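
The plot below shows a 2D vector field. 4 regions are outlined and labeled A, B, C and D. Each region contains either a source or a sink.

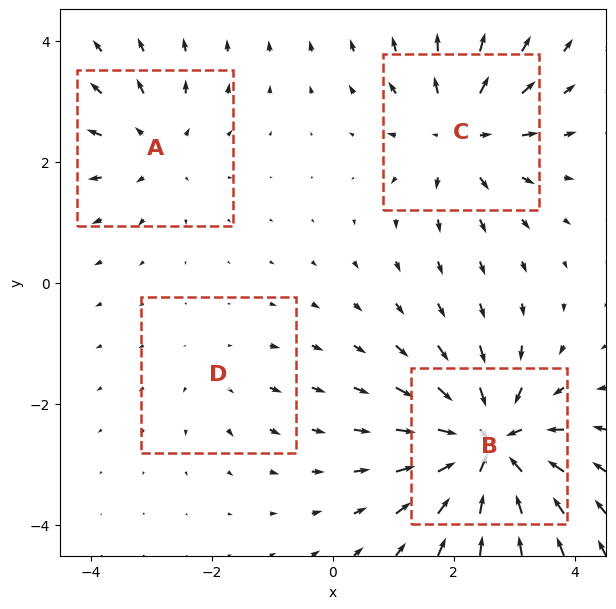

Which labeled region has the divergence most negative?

B

Divergence at each region's feature centre — A: about +4, B: about -8, C: about +5, D: about +2. Region B is most negative.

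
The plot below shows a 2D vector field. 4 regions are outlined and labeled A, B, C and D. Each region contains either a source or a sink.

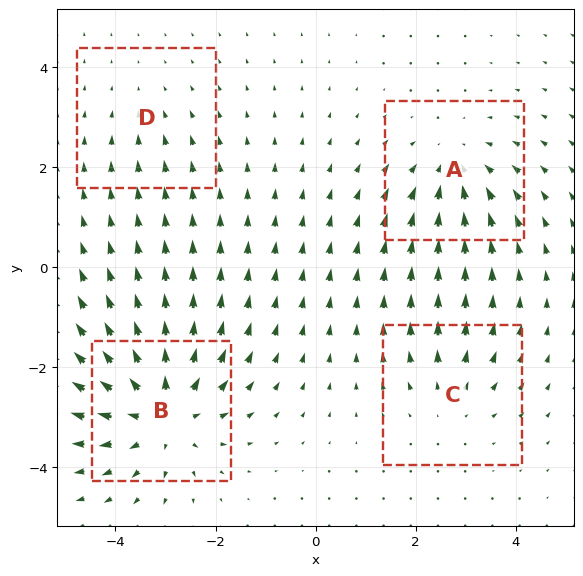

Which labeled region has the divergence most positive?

B

Divergence at each region's feature centre — A: about -4, B: about +6, C: about +3, D: about -2. Region B is most positive.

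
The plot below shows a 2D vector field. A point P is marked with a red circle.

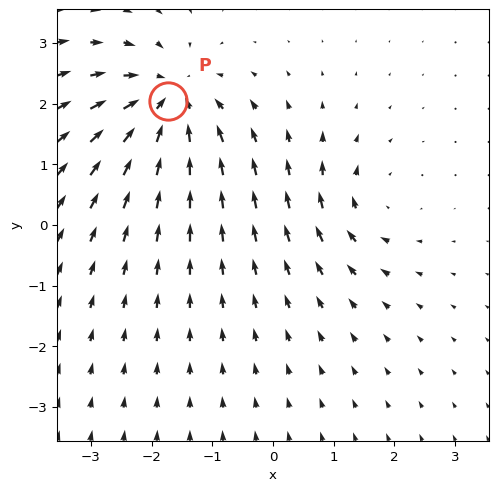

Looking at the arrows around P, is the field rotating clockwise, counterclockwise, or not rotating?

not rotating

Near P at (-1.7, 2.0) the arrows show no circulation. The curl there is ≈0.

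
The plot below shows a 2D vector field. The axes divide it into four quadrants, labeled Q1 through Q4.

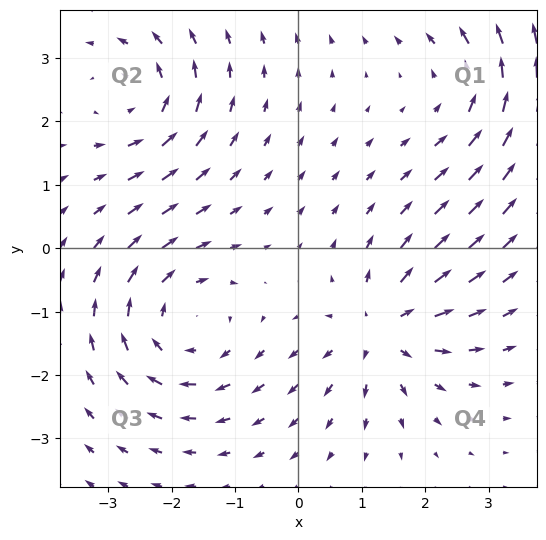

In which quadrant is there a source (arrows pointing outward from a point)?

The source sits at approximately (1.3, -1.3), which lies in quadrant Q4. The divergence there is about +4, positive as expected for a source.

Q4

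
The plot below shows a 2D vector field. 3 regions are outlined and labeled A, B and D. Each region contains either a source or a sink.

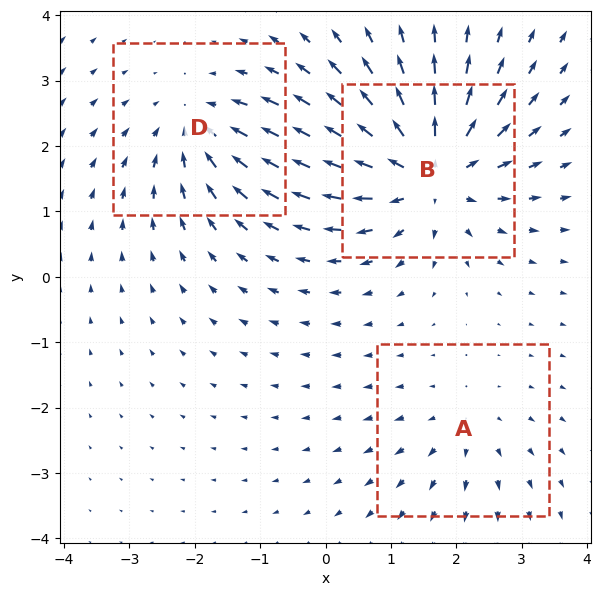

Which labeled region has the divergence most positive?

Divergence at each region's feature centre — A: about +2, B: about +5, D: about -3. Region B is most positive.

B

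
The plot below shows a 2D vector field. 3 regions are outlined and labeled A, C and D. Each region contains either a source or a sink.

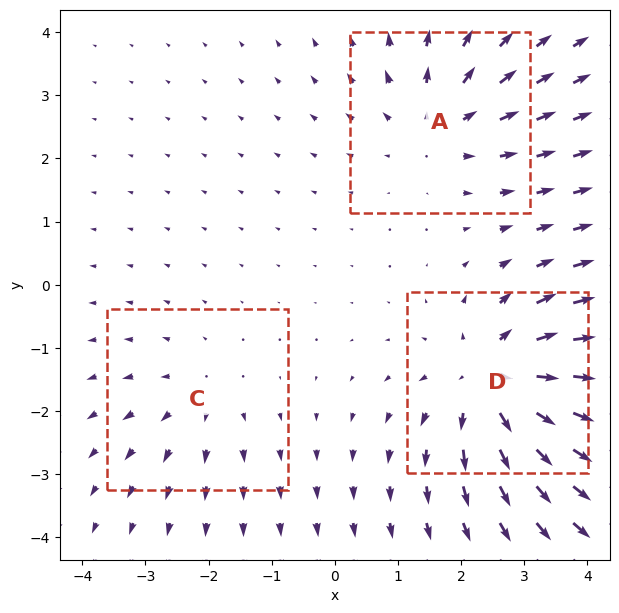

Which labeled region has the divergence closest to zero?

Divergence at each region's feature centre — A: about +3, C: about +2, D: about +4. Region C is closest to zero.

C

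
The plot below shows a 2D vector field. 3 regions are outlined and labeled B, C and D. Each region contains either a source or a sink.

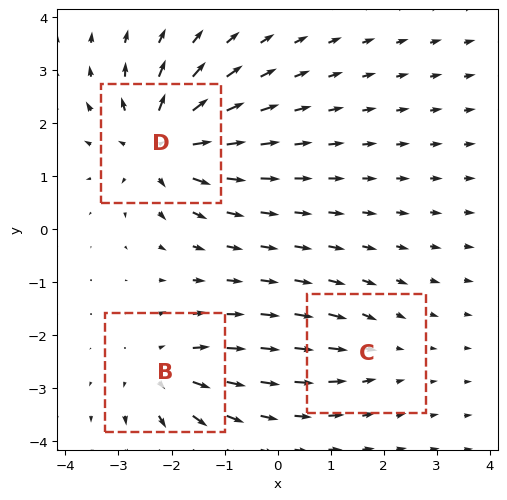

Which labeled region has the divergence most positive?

D

Divergence at each region's feature centre — B: about +4, C: about -2, D: about +5. Region D is most positive.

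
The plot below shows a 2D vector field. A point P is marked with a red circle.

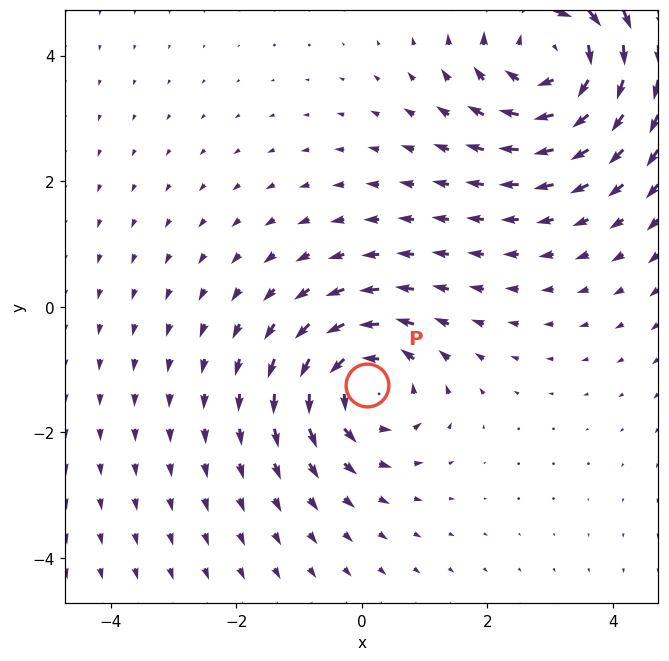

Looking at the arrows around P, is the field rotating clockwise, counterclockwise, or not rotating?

counterclockwise

Near P at (0.1, -1.3) the arrows circulate counterclockwise. The curl (z-component) there is about +4; positive curl means counterclockwise rotation.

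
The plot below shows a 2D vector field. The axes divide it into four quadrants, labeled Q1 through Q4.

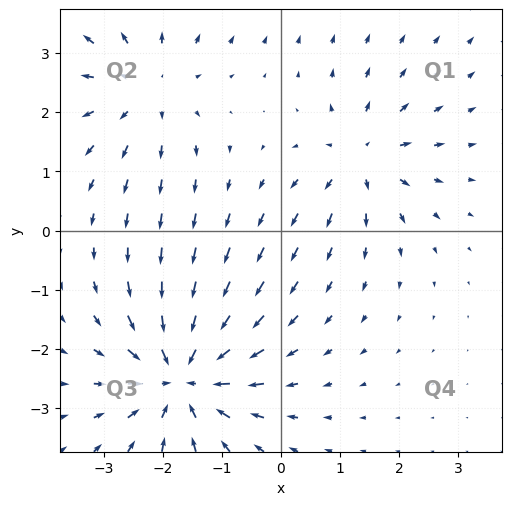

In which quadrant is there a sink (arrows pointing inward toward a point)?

Q3

The sink sits at approximately (-1.7, -2.5), which lies in quadrant Q3. The divergence there is about -6, negative as expected for a sink.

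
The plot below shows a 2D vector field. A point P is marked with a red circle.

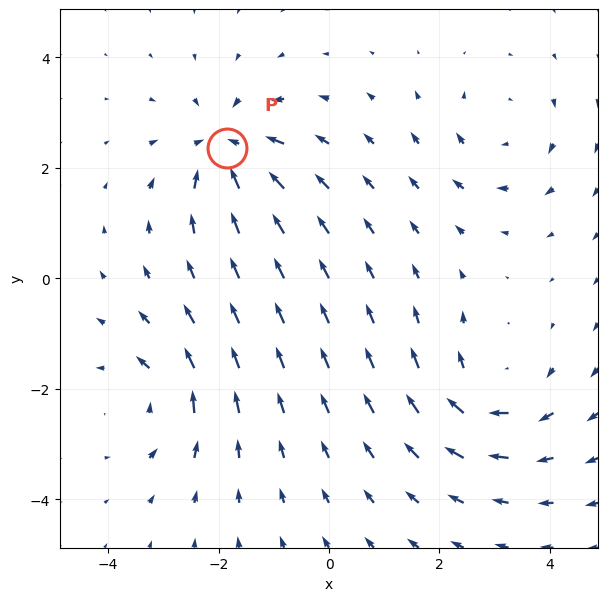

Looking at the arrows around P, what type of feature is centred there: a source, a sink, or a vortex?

At P (-1.9, 2.4) the arrows converge inward. Divergence about -6, curl ≈0 — negative divergence with near-zero curl is a sink.

sink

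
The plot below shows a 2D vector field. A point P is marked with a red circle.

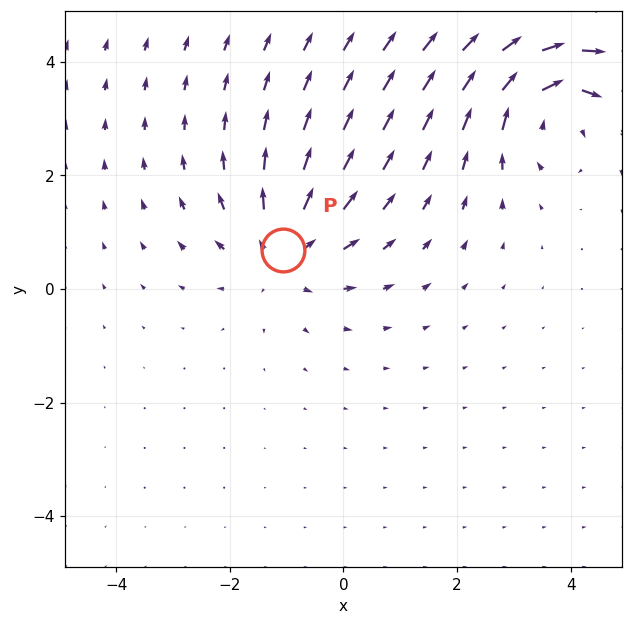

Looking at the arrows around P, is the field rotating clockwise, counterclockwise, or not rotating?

not rotating

Near P at (-1.1, 0.7) the arrows show no circulation. The curl there is ≈0.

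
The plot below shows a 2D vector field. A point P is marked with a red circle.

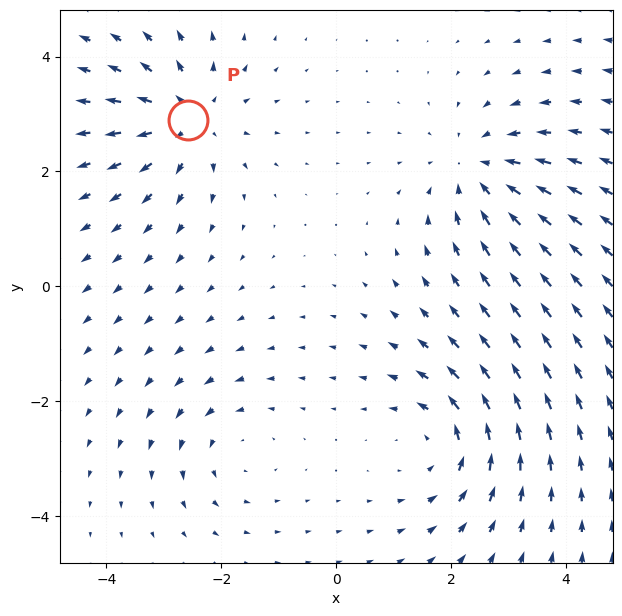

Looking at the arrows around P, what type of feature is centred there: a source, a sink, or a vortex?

source

At P (-2.6, 2.9) the arrows spread outward. Divergence about +5, curl ≈0 — positive divergence with near-zero curl is a source.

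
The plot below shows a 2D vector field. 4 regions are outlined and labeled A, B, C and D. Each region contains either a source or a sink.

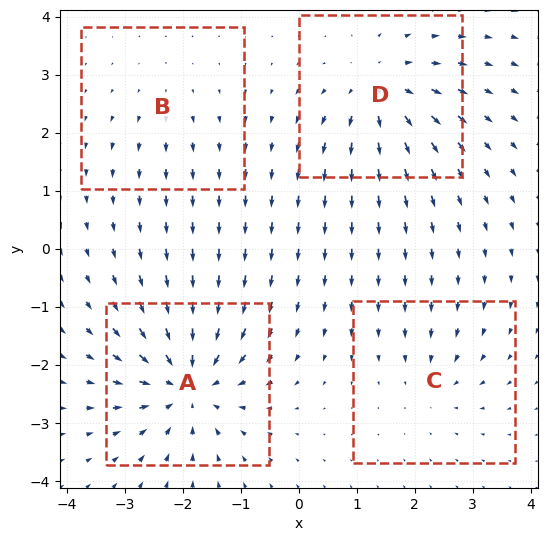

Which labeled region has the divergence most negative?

A

Divergence at each region's feature centre — A: about -8, B: about +2, C: about -3, D: about +6. Region A is most negative.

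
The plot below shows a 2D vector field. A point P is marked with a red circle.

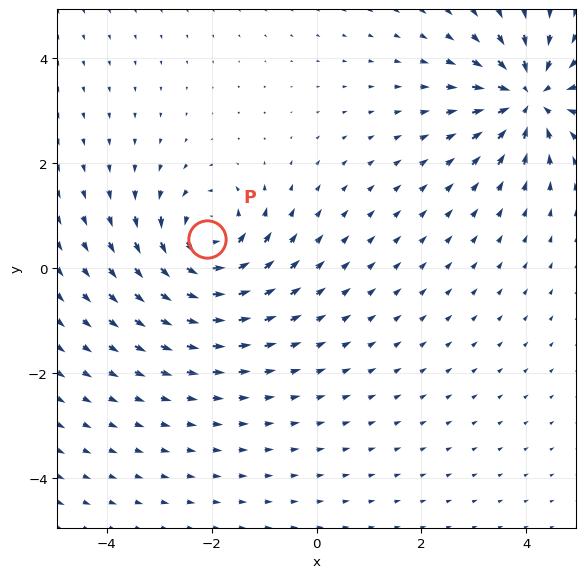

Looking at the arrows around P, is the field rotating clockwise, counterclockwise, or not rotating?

counterclockwise

Near P at (-2.1, 0.6) the arrows circulate counterclockwise. The curl (z-component) there is about +5; positive curl means counterclockwise rotation.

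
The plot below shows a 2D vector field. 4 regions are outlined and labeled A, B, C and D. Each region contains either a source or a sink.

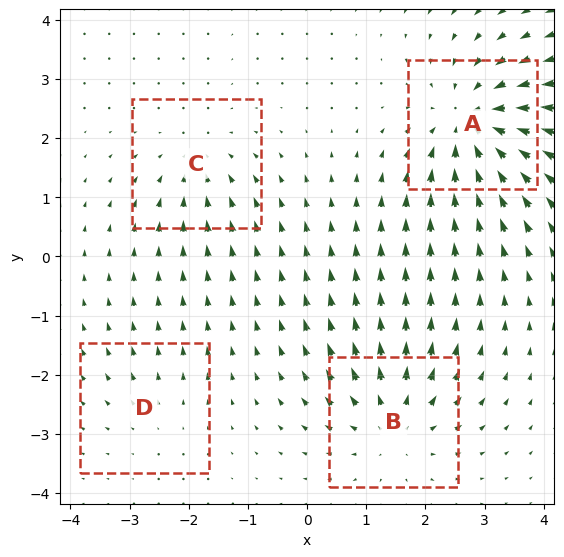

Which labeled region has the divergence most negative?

Divergence at each region's feature centre — A: about -7, B: about +5, C: about -3, D: about +2. Region A is most negative.

A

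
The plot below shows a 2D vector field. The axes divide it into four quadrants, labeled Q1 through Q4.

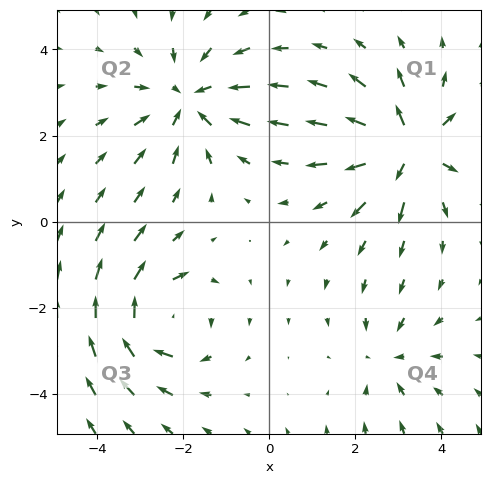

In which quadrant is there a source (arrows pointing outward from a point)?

Q1

The source sits at approximately (3.2, 1.7), which lies in quadrant Q1. The divergence there is about +6, positive as expected for a source.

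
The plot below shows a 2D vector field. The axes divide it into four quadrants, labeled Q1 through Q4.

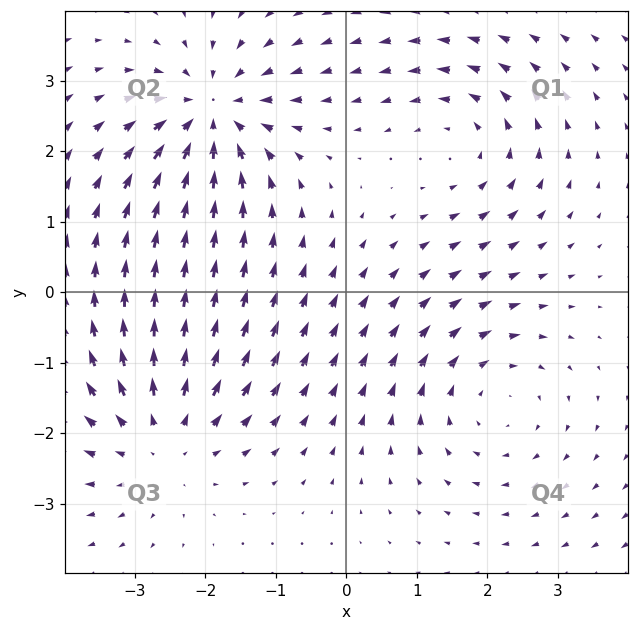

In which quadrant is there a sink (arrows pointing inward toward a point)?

The sink sits at approximately (-1.9, 2.5), which lies in quadrant Q2. The divergence there is about -5, negative as expected for a sink.

Q2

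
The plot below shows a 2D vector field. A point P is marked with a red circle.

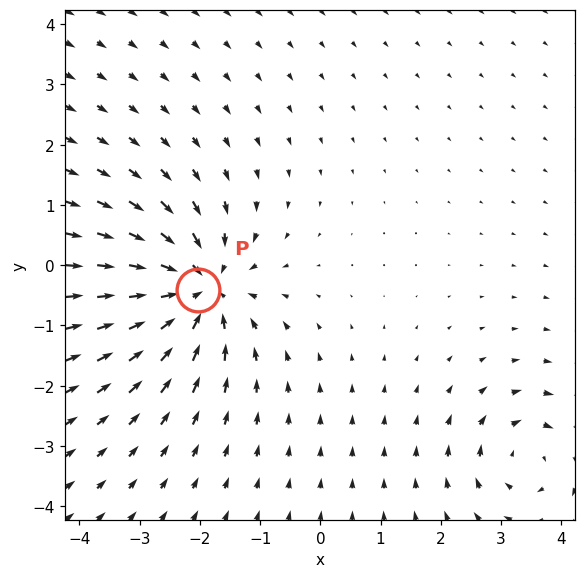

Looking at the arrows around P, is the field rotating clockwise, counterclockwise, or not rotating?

not rotating

Near P at (-2.0, -0.4) the arrows show no circulation. The curl there is ≈0.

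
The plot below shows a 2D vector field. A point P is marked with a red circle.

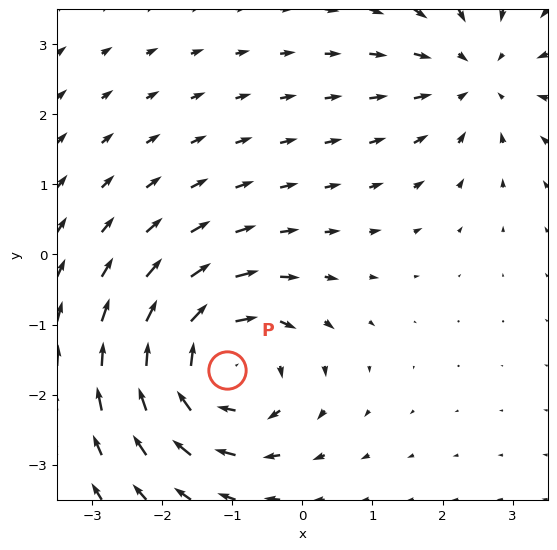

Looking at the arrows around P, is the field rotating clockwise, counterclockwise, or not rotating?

Near P at (-1.1, -1.6) the arrows circulate clockwise. The curl (z-component) there is about -5; negative curl means clockwise rotation.

clockwise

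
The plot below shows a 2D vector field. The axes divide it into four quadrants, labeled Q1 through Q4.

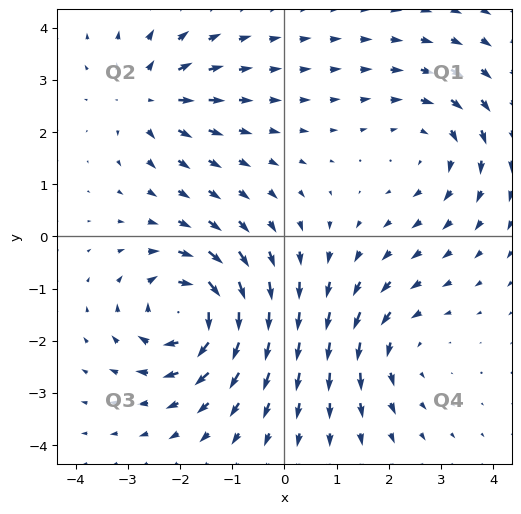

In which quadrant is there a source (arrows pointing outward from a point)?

The source sits at approximately (-2.6, 2.7), which lies in quadrant Q2. The divergence there is about +4, positive as expected for a source.

Q2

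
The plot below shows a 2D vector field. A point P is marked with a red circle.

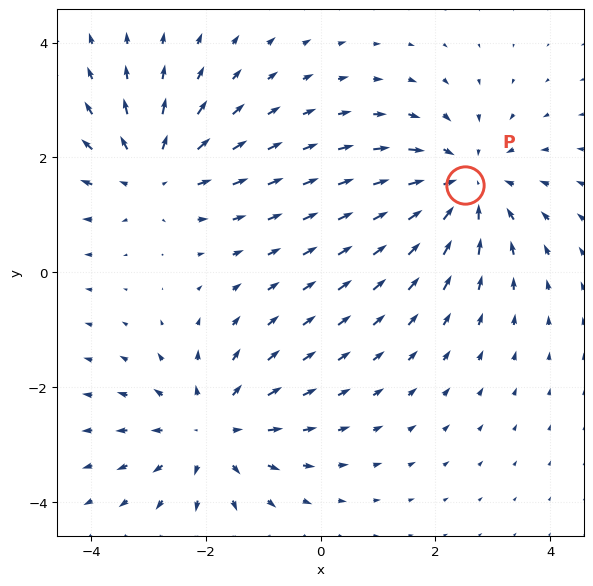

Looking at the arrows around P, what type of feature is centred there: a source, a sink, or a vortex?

sink

At P (2.5, 1.5) the arrows converge inward. Divergence about -4, curl ≈0 — negative divergence with near-zero curl is a sink.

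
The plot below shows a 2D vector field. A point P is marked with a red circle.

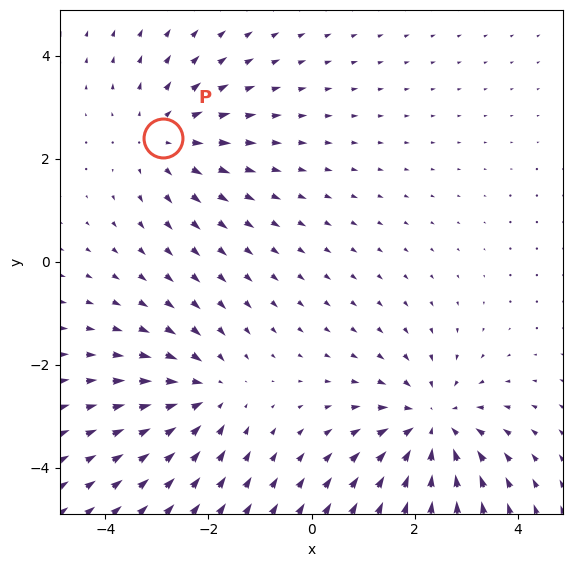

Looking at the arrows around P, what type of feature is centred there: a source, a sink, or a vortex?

source

At P (-2.9, 2.4) the arrows spread outward. Divergence about +3, curl ≈0 — positive divergence with near-zero curl is a source.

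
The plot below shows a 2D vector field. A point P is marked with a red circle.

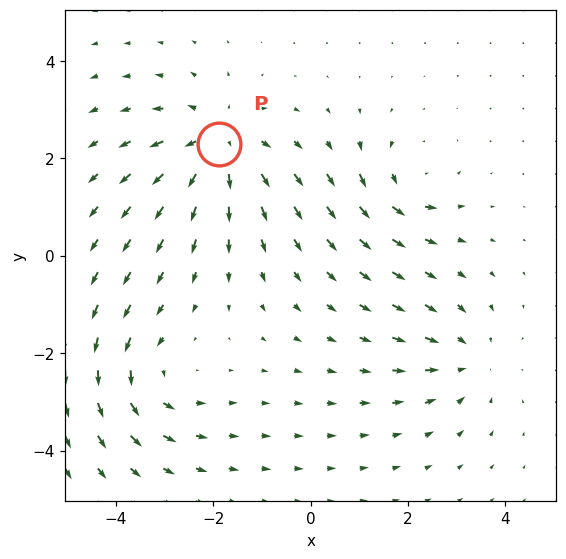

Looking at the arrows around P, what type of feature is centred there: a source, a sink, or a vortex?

At P (-1.9, 2.3) the arrows spread outward. Divergence about +4, curl ≈0 — positive divergence with near-zero curl is a source.

source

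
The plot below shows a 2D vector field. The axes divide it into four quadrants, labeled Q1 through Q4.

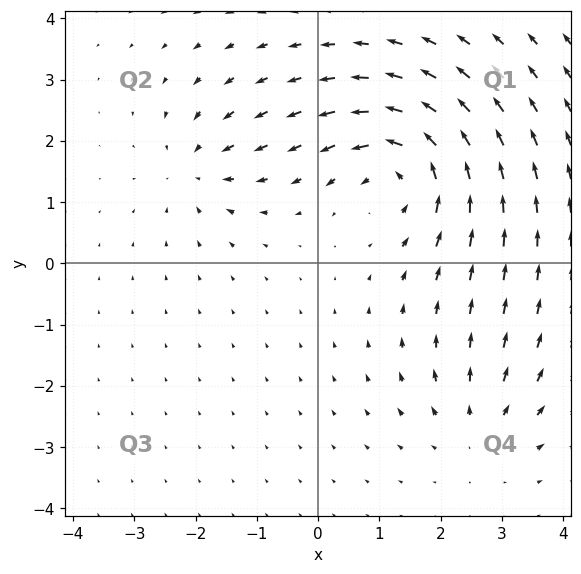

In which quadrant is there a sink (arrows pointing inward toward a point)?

Q2

The sink sits at approximately (-2.0, 1.5), which lies in quadrant Q2. The divergence there is about -3, negative as expected for a sink.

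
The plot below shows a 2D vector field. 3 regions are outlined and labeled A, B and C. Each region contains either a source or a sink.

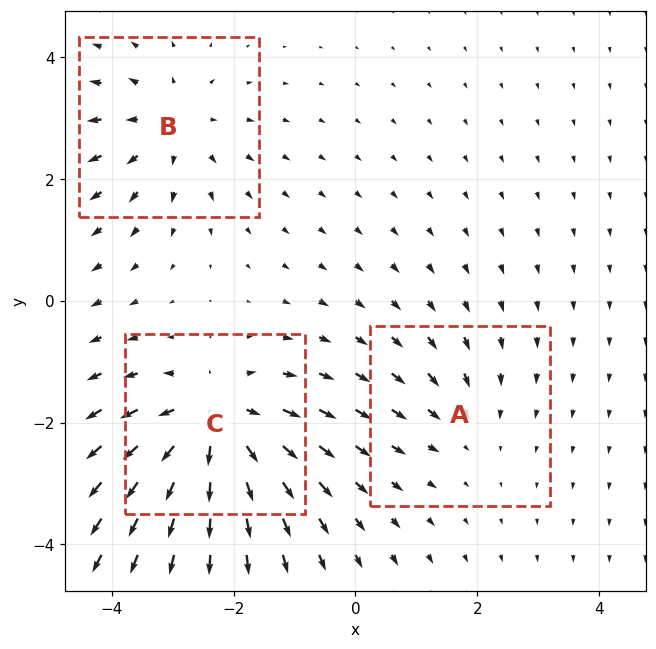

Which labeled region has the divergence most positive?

Divergence at each region's feature centre — A: about -2, B: about +3, C: about +5. Region C is most positive.

C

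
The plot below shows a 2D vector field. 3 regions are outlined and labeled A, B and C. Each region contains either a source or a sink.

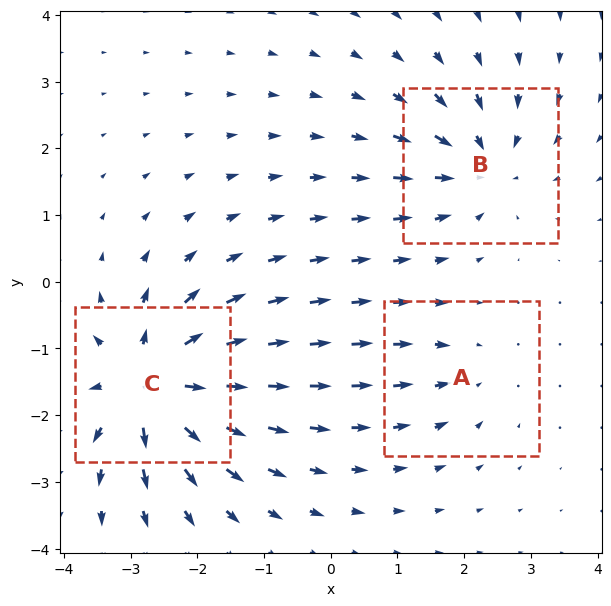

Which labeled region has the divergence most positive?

C

Divergence at each region's feature centre — A: about -2, B: about -4, C: about +6. Region C is most positive.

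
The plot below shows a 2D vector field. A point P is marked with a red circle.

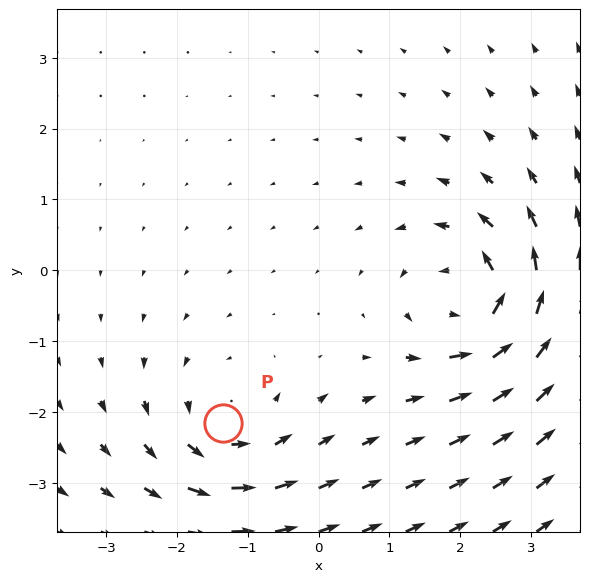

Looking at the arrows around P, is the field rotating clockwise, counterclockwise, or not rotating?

Near P at (-1.3, -2.2) the arrows circulate counterclockwise. The curl (z-component) there is about +4; positive curl means counterclockwise rotation.

counterclockwise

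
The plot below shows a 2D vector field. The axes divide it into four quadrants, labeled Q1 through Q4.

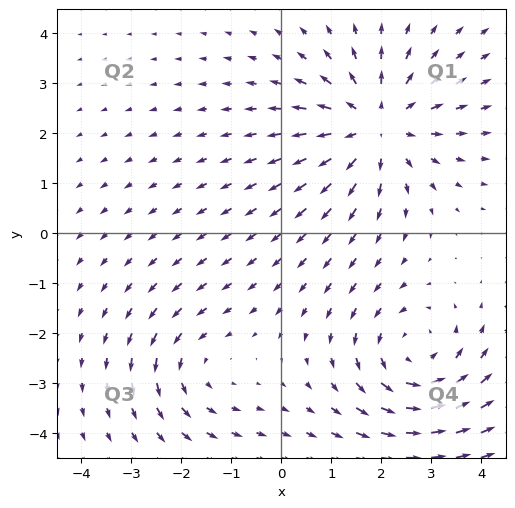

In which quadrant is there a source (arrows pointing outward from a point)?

The source sits at approximately (1.9, 2.2), which lies in quadrant Q1. The divergence there is about +4, positive as expected for a source.

Q1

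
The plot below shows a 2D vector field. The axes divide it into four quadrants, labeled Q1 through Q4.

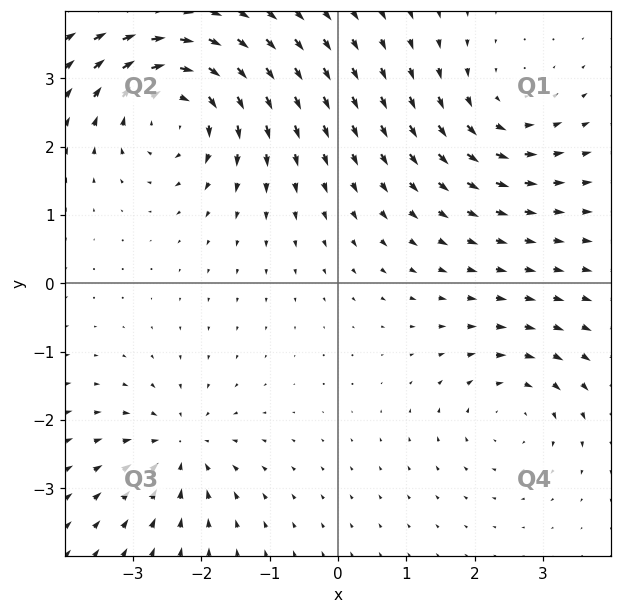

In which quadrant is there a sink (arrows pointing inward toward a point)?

Q3

The sink sits at approximately (-2.3, -2.4), which lies in quadrant Q3. The divergence there is about -4, negative as expected for a sink.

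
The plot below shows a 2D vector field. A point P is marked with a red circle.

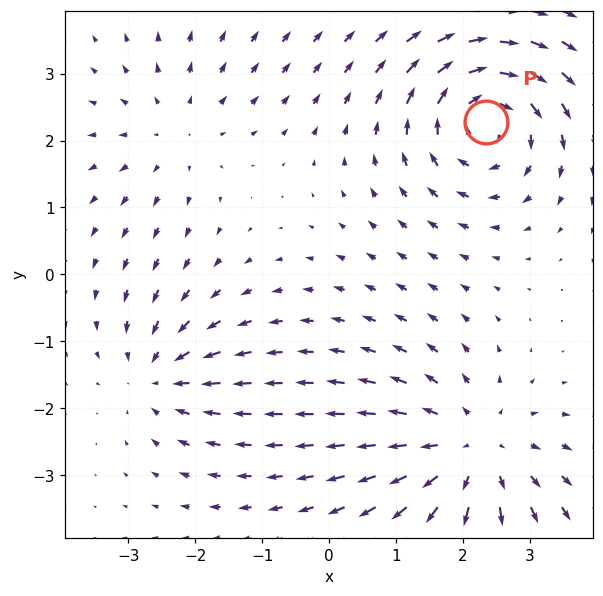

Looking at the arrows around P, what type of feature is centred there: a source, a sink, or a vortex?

vortex

At P (2.3, 2.3) the arrows circulate clockwise. Divergence ≈0, curl about -6 — near-zero divergence with nonzero curl is a vortex.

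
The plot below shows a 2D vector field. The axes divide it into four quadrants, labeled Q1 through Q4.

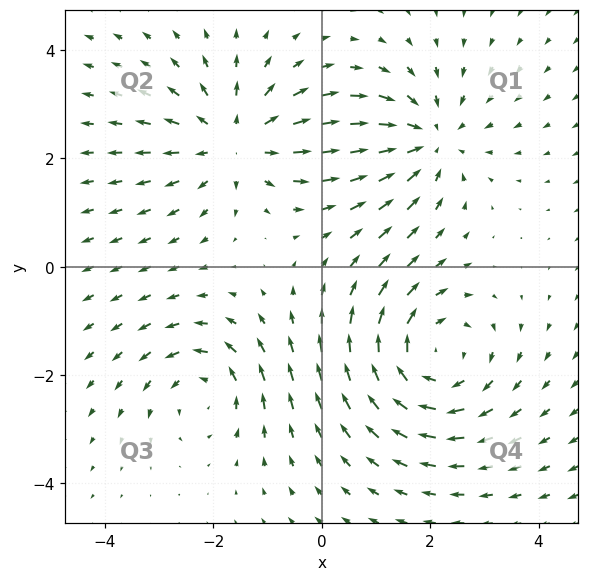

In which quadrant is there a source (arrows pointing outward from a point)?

Q2

The source sits at approximately (-1.6, 2.3), which lies in quadrant Q2. The divergence there is about +3, positive as expected for a source.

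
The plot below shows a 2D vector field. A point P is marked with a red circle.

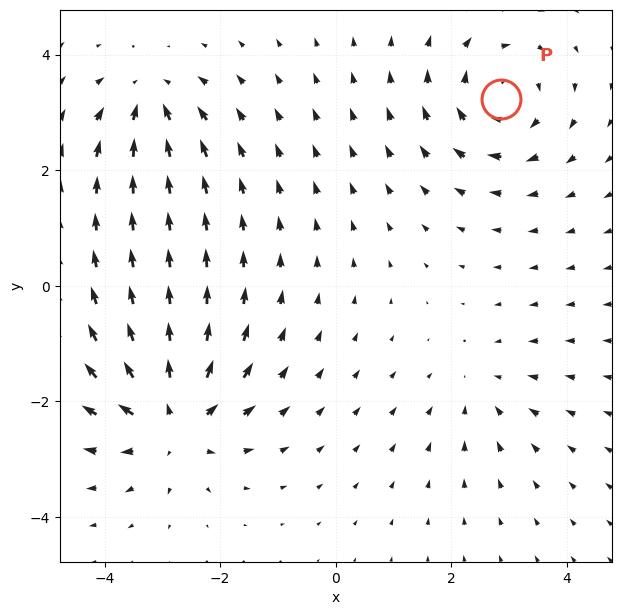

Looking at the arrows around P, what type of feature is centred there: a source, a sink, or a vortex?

vortex

At P (2.9, 3.2) the arrows circulate clockwise. Divergence ≈0, curl about -5 — near-zero divergence with nonzero curl is a vortex.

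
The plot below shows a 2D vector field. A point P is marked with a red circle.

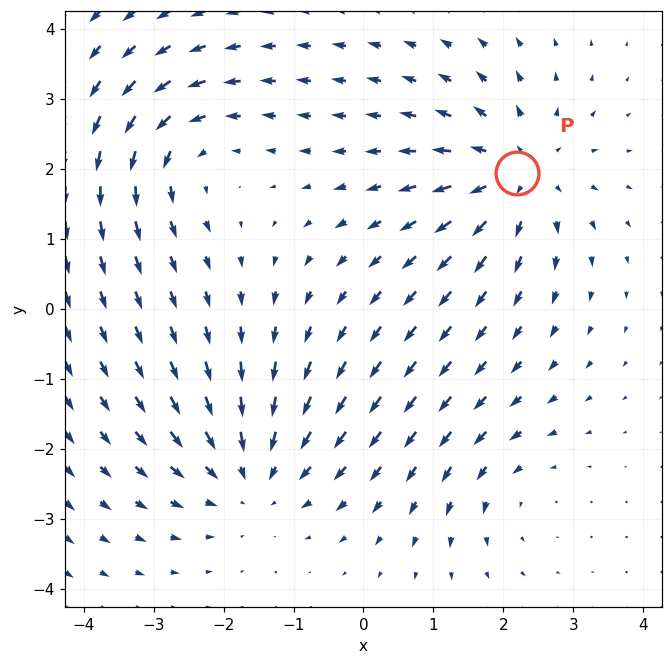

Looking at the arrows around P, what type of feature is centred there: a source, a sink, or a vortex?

At P (2.2, 1.9) the arrows spread outward. Divergence about +4, curl ≈0 — positive divergence with near-zero curl is a source.

source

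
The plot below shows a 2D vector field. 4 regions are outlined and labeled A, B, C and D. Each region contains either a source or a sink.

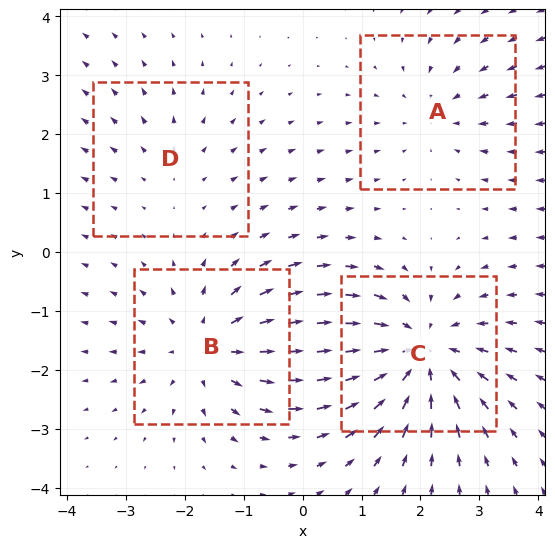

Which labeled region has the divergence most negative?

C

Divergence at each region's feature centre — A: about -3, B: about +5, C: about -6, D: about +2. Region C is most negative.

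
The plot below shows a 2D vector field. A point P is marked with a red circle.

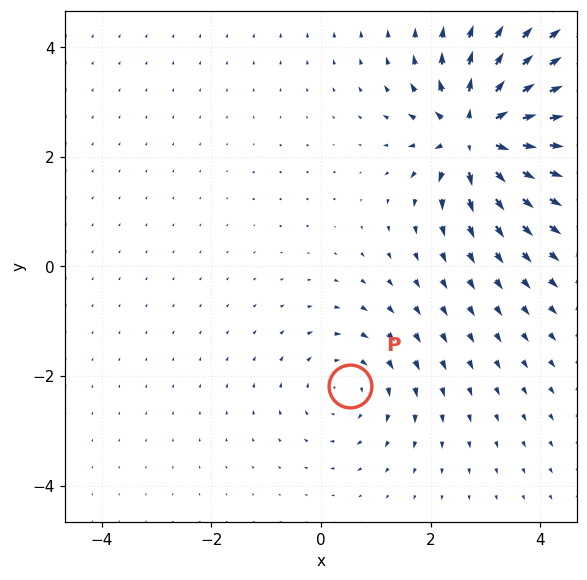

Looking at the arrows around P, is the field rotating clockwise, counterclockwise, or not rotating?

clockwise

Near P at (0.5, -2.2) the arrows circulate clockwise. The curl (z-component) there is about -3; negative curl means clockwise rotation.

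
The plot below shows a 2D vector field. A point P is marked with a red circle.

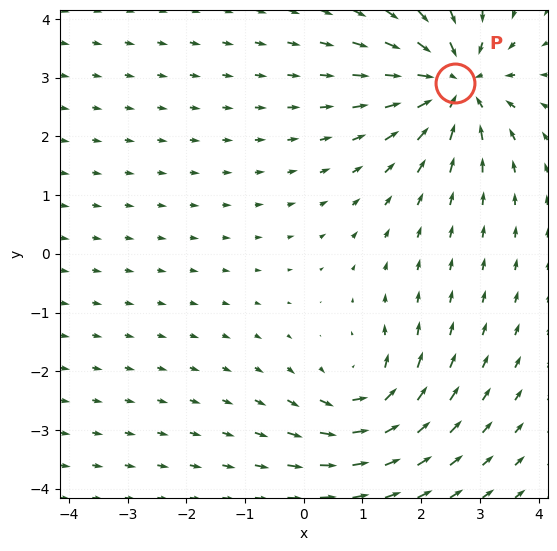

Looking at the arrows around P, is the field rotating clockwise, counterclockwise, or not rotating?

Near P at (2.6, 2.9) the arrows show no circulation. The curl there is ≈0.

not rotating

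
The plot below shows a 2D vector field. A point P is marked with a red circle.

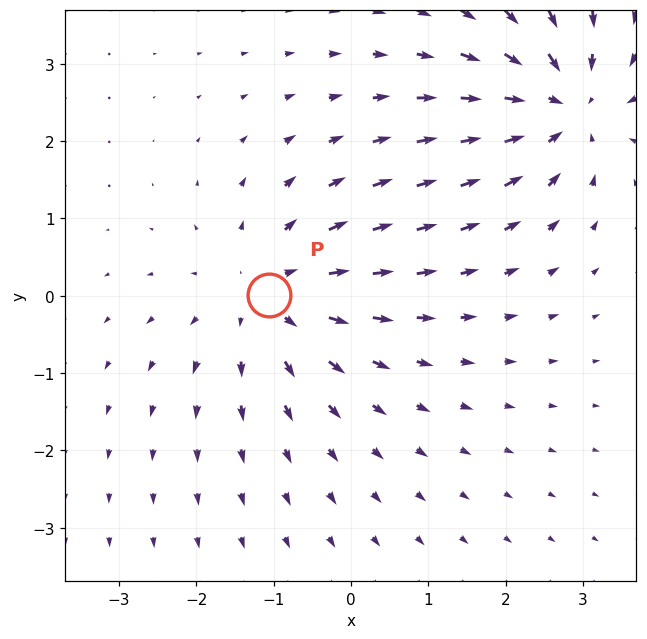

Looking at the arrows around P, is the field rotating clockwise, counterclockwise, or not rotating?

not rotating

Near P at (-1.1, 0.0) the arrows show no circulation. The curl there is ≈0.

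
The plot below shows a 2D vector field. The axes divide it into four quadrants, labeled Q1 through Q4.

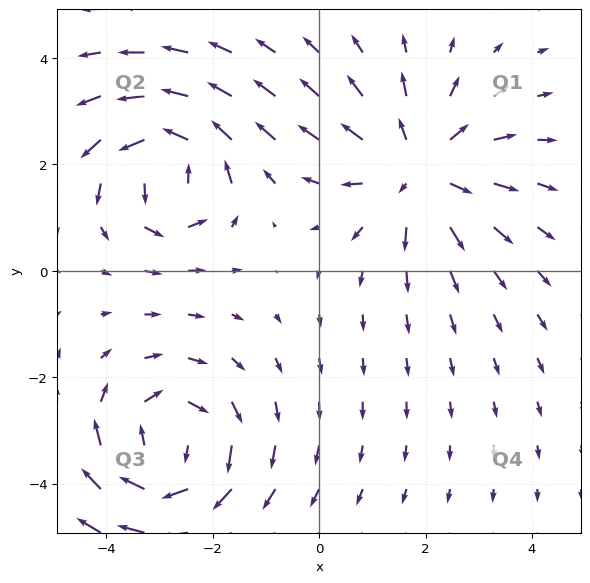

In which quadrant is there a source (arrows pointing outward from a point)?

Q1

The source sits at approximately (1.9, 1.9), which lies in quadrant Q1. The divergence there is about +4, positive as expected for a source.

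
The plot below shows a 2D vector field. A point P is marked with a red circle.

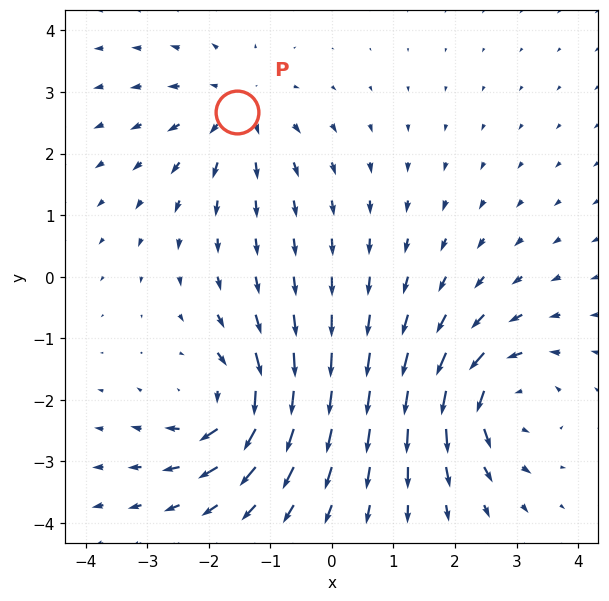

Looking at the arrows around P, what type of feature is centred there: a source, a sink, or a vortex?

source

At P (-1.5, 2.7) the arrows spread outward. Divergence about +4, curl ≈0 — positive divergence with near-zero curl is a source.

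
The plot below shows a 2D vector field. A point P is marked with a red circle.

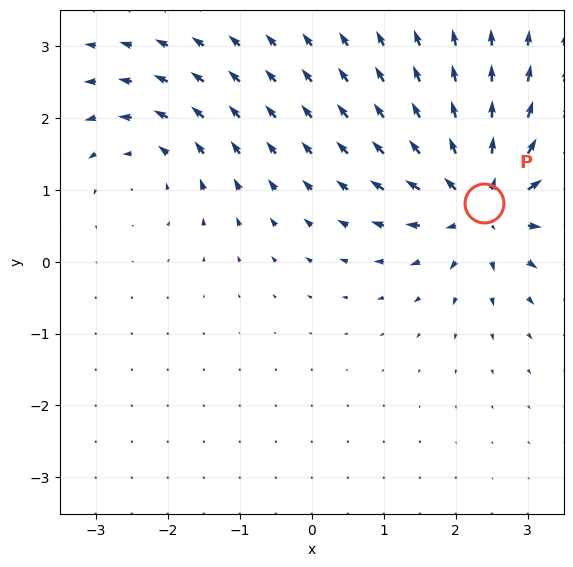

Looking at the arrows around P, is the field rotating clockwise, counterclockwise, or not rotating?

not rotating

Near P at (2.4, 0.8) the arrows show no circulation. The curl there is ≈0.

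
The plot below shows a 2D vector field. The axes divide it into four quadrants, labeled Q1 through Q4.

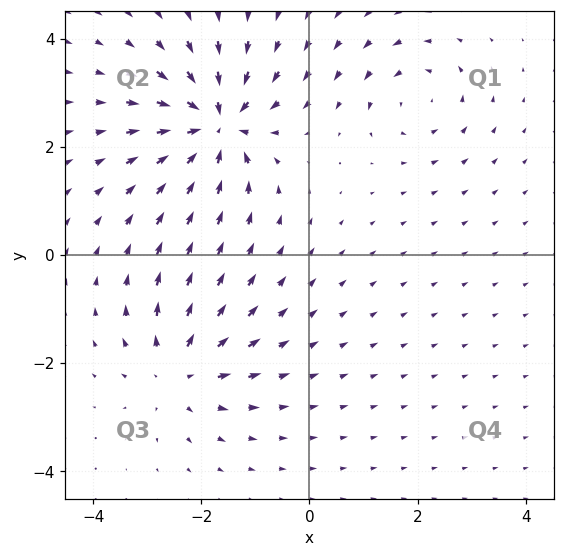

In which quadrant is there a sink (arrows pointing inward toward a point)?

The sink sits at approximately (-1.7, 2.4), which lies in quadrant Q2. The divergence there is about -7, negative as expected for a sink.

Q2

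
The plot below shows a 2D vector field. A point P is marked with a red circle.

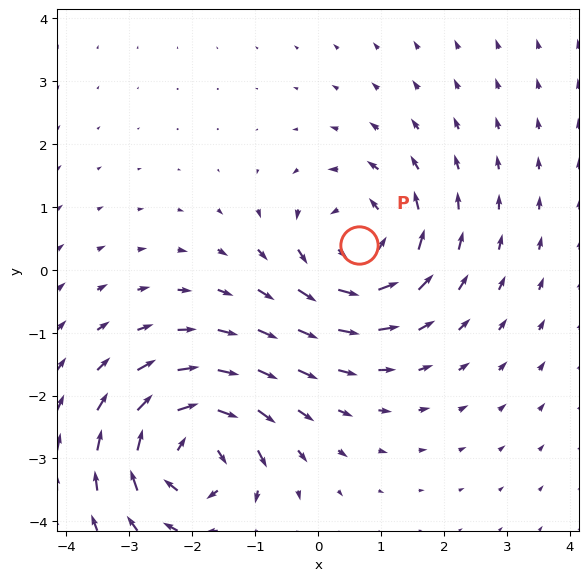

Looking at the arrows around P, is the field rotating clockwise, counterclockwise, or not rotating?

Near P at (0.7, 0.4) the arrows circulate counterclockwise. The curl (z-component) there is about +4; positive curl means counterclockwise rotation.

counterclockwise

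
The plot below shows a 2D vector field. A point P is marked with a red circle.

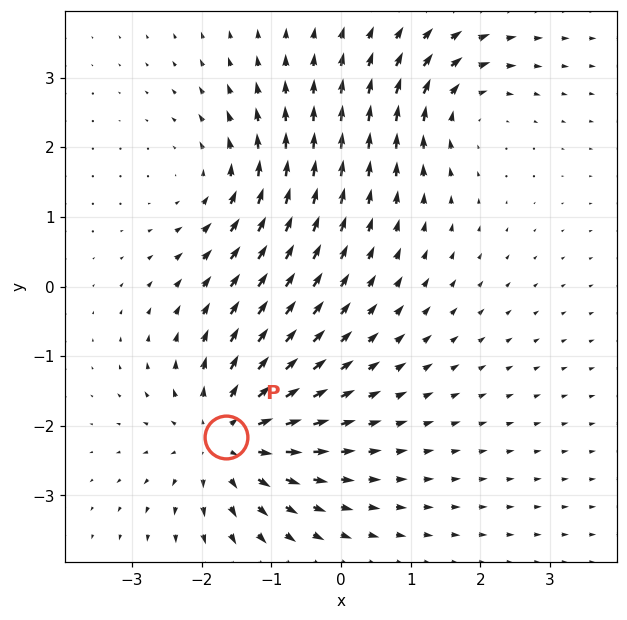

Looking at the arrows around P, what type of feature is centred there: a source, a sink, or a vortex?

source

At P (-1.6, -2.2) the arrows spread outward. Divergence about +5, curl ≈0 — positive divergence with near-zero curl is a source.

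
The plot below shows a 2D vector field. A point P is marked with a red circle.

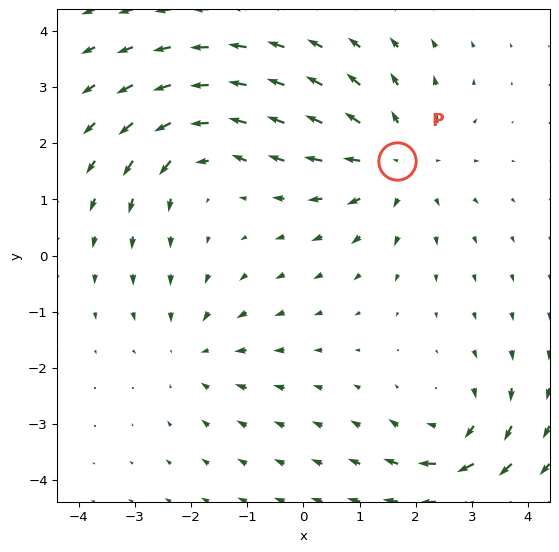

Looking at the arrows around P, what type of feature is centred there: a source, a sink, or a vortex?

At P (1.7, 1.7) the arrows spread outward. Divergence about +3, curl ≈0 — positive divergence with near-zero curl is a source.

source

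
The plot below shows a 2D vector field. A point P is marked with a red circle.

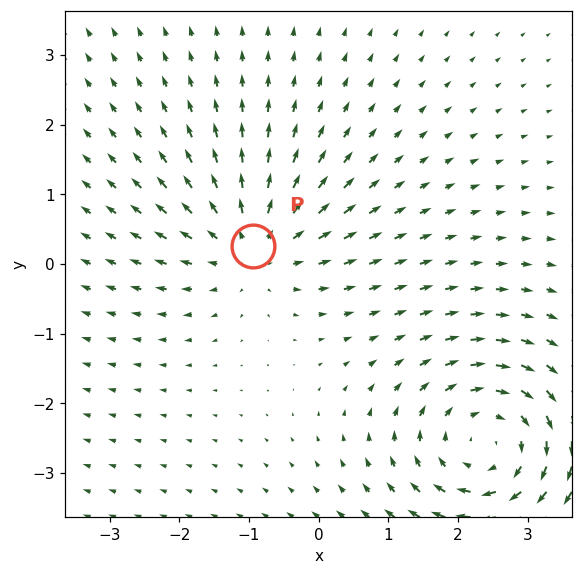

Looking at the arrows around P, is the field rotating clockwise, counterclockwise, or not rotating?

Near P at (-0.9, 0.3) the arrows show no circulation. The curl there is ≈0.

not rotating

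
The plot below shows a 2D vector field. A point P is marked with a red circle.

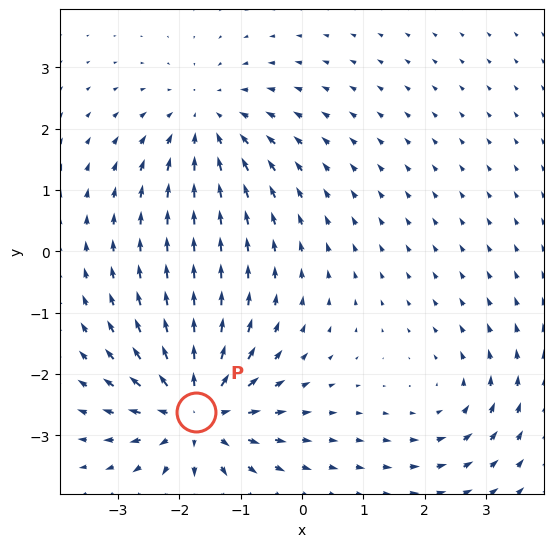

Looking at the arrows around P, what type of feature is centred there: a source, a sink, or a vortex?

source

At P (-1.7, -2.6) the arrows spread outward. Divergence about +6, curl ≈0 — positive divergence with near-zero curl is a source.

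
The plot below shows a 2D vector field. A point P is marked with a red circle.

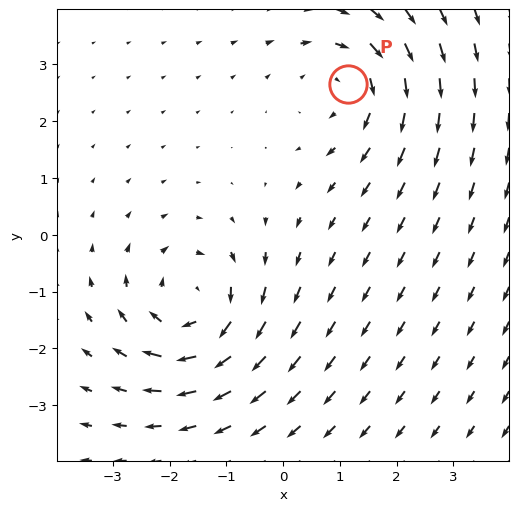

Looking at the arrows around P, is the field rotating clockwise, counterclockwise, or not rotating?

Near P at (1.1, 2.7) the arrows circulate clockwise. The curl (z-component) there is about -3; negative curl means clockwise rotation.

clockwise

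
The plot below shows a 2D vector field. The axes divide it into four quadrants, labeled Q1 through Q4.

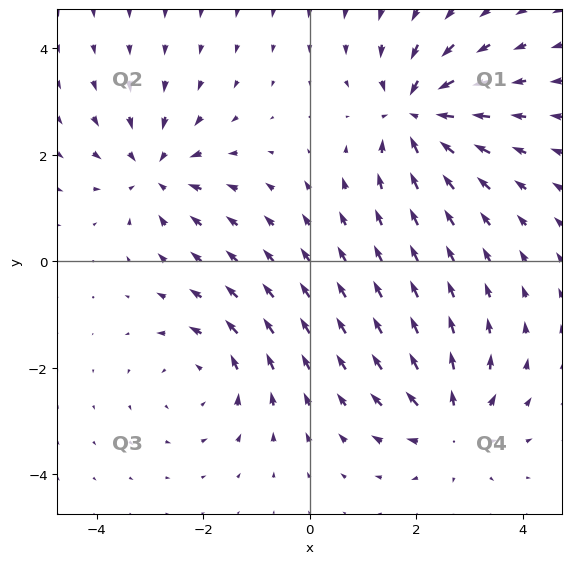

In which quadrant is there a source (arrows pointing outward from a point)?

Q4

The source sits at approximately (2.7, -3.1), which lies in quadrant Q4. The divergence there is about +4, positive as expected for a source.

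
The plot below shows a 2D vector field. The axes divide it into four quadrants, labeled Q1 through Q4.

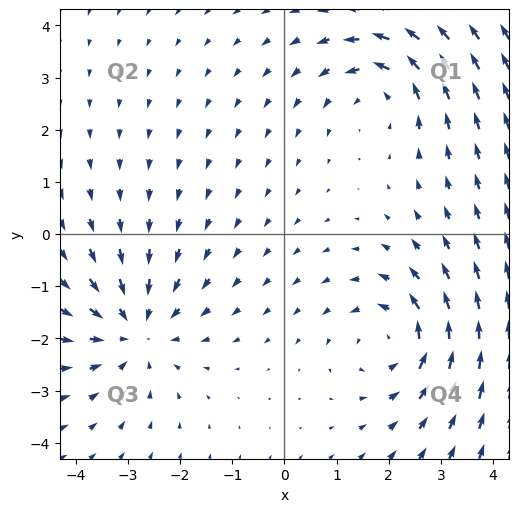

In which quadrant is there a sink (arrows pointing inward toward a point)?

The sink sits at approximately (-2.9, -1.9), which lies in quadrant Q3. The divergence there is about -4, negative as expected for a sink.

Q3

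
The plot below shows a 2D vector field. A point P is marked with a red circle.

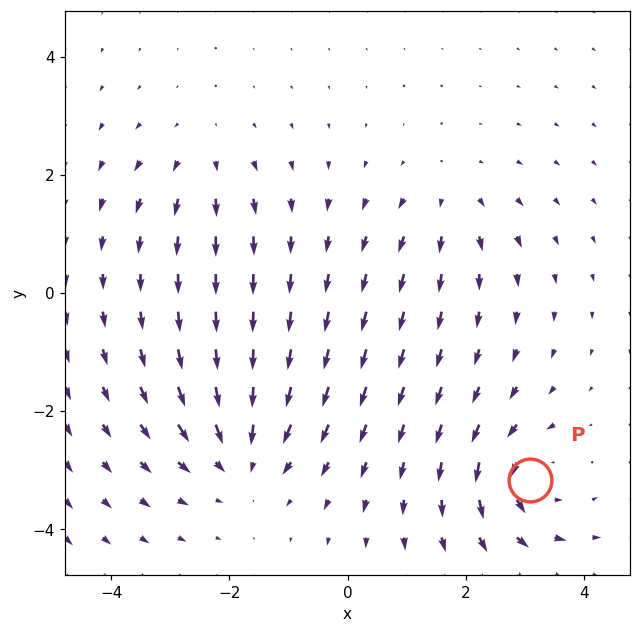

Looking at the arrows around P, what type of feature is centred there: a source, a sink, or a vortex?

vortex

At P (3.1, -3.2) the arrows circulate counterclockwise. Divergence ≈0, curl about +6 — near-zero divergence with nonzero curl is a vortex.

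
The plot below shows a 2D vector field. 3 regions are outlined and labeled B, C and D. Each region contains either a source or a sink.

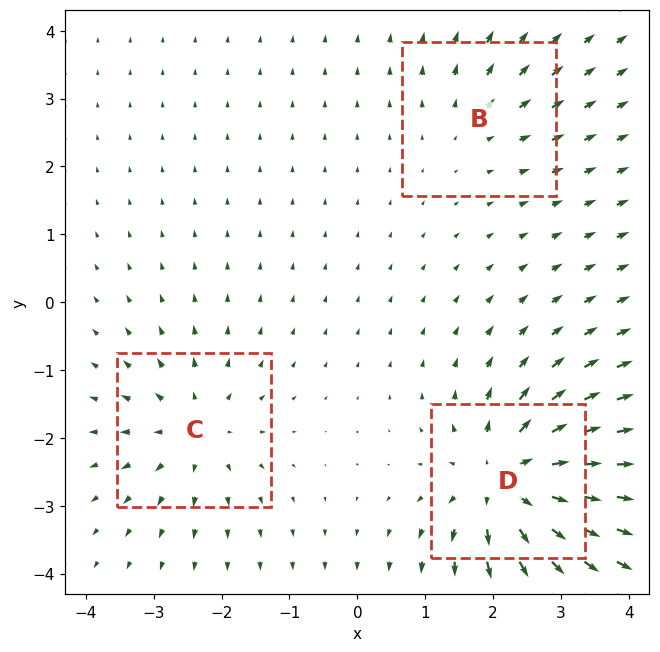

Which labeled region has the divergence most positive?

D

Divergence at each region's feature centre — B: about +2, C: about +4, D: about +6. Region D is most positive.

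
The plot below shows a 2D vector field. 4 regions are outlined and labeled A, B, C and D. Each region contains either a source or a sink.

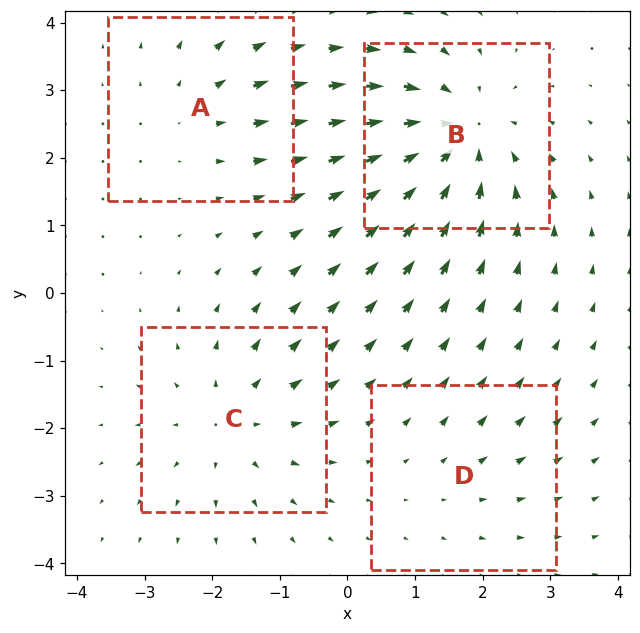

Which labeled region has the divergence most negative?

B

Divergence at each region's feature centre — A: about +3, B: about -6, C: about +4, D: about +2. Region B is most negative.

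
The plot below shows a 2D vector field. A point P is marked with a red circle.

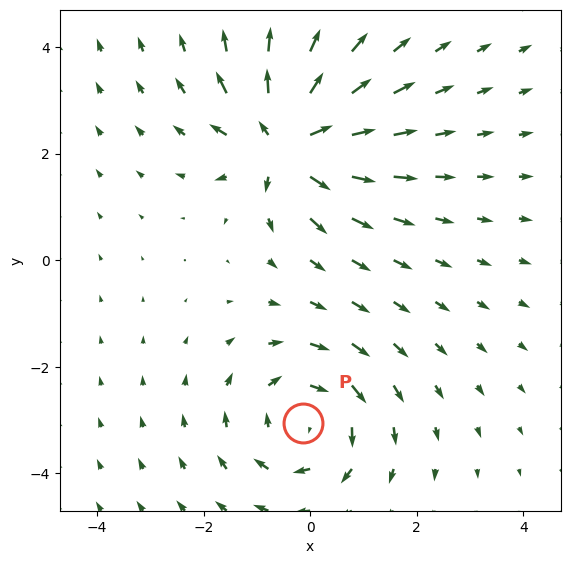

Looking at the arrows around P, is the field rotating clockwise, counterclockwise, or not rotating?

clockwise

Near P at (-0.1, -3.0) the arrows circulate clockwise. The curl (z-component) there is about -3; negative curl means clockwise rotation.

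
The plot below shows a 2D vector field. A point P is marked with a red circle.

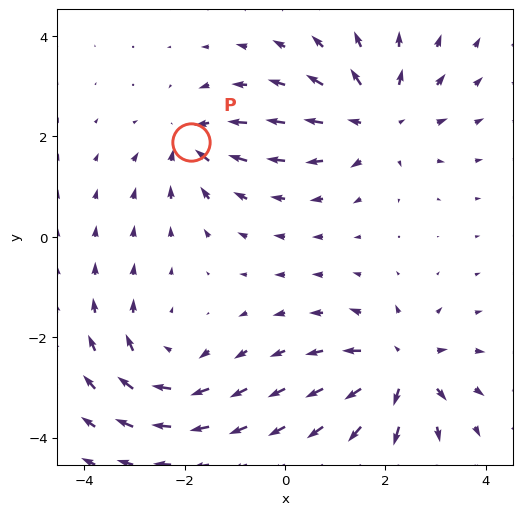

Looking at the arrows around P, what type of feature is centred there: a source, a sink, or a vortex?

At P (-1.9, 1.9) the arrows converge inward. Divergence about -5, curl ≈0 — negative divergence with near-zero curl is a sink.

sink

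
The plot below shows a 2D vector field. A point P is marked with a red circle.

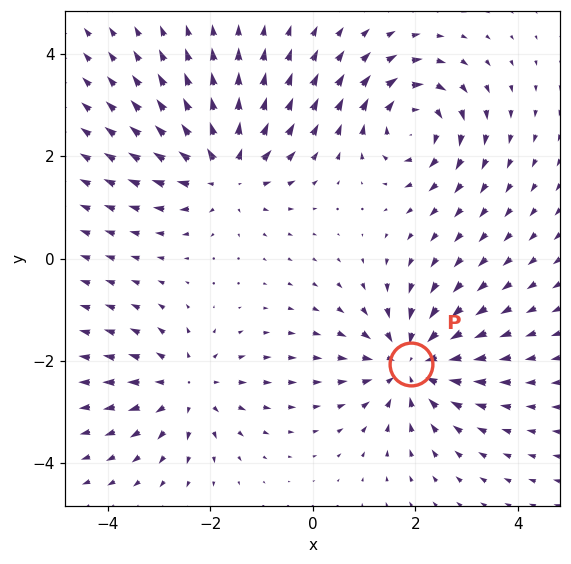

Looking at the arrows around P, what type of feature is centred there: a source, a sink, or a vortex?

At P (1.9, -2.1) the arrows converge inward. Divergence about -4, curl ≈0 — negative divergence with near-zero curl is a sink.

sink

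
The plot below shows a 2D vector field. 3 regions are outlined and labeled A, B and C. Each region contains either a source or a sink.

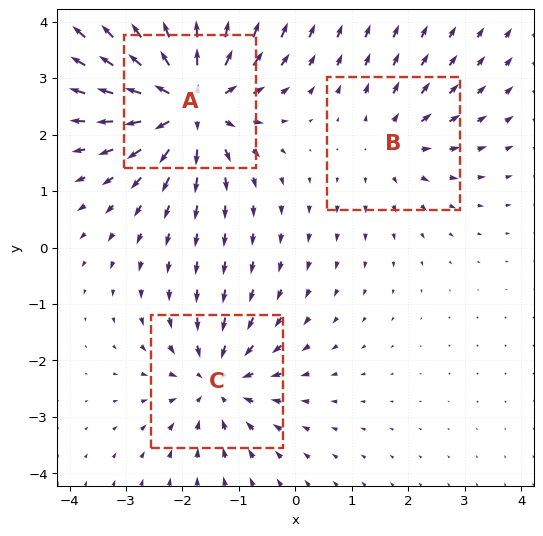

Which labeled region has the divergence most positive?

A

Divergence at each region's feature centre — A: about +6, B: about +2, C: about -4. Region A is most positive.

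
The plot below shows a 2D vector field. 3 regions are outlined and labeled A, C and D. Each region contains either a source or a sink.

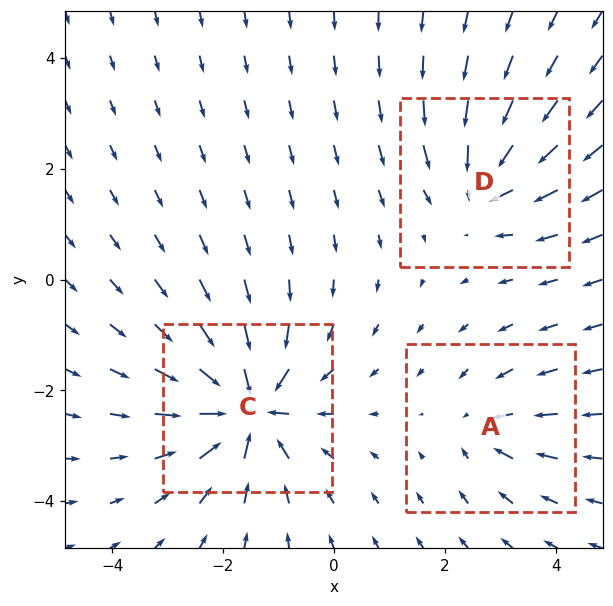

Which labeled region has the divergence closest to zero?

Divergence at each region's feature centre — A: about -3, C: about -6, D: about -4. Region A is closest to zero.

A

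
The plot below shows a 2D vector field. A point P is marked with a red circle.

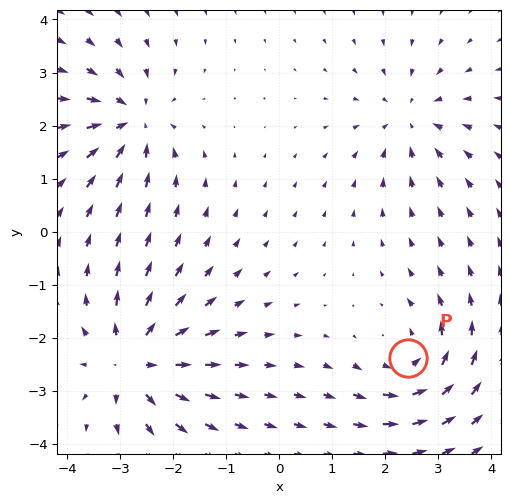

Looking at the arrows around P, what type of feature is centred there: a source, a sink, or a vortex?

vortex

At P (2.4, -2.4) the arrows circulate counterclockwise. Divergence ≈0, curl about +5 — near-zero divergence with nonzero curl is a vortex.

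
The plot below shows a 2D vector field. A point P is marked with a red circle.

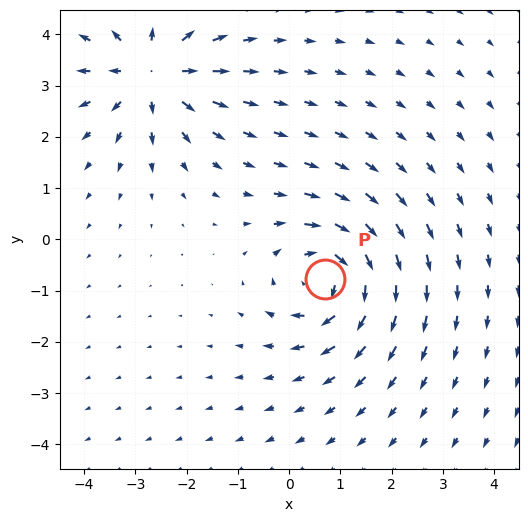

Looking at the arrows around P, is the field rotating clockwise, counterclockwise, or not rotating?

Near P at (0.7, -0.8) the arrows circulate clockwise. The curl (z-component) there is about -6; negative curl means clockwise rotation.

clockwise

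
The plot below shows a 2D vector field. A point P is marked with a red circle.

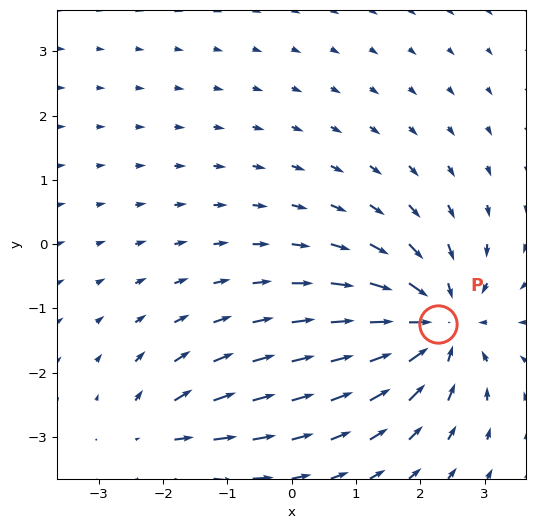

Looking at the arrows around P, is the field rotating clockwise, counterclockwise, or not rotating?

Near P at (2.3, -1.2) the arrows show no circulation. The curl there is ≈0.

not rotating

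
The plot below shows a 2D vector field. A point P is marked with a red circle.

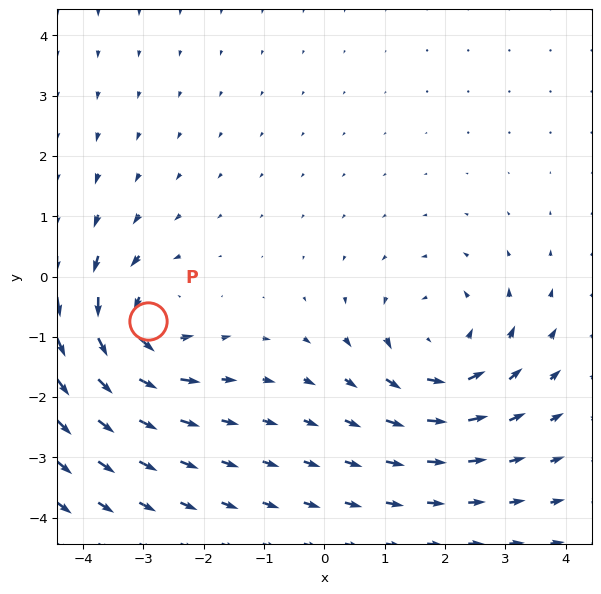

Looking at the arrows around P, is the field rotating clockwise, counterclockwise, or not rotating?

counterclockwise

Near P at (-2.9, -0.7) the arrows circulate counterclockwise. The curl (z-component) there is about +5; positive curl means counterclockwise rotation.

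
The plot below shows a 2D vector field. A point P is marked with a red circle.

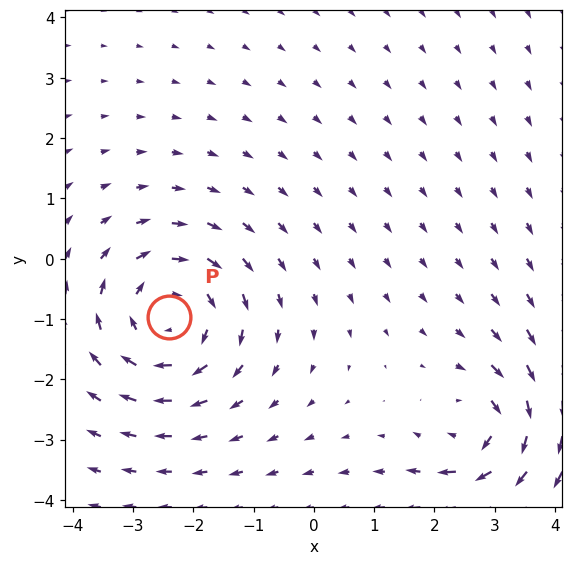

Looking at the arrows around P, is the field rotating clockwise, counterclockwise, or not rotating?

Near P at (-2.4, -1.0) the arrows circulate clockwise. The curl (z-component) there is about -4; negative curl means clockwise rotation.

clockwise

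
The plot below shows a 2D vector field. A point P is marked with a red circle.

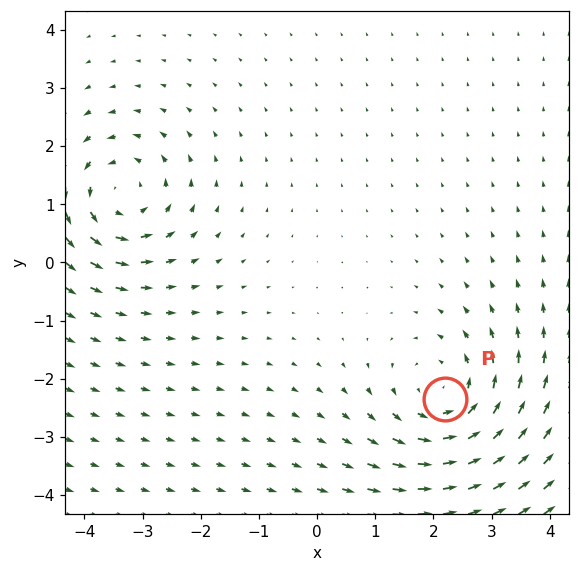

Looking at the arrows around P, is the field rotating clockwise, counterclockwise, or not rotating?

Near P at (2.2, -2.4) the arrows circulate counterclockwise. The curl (z-component) there is about +4; positive curl means counterclockwise rotation.

counterclockwise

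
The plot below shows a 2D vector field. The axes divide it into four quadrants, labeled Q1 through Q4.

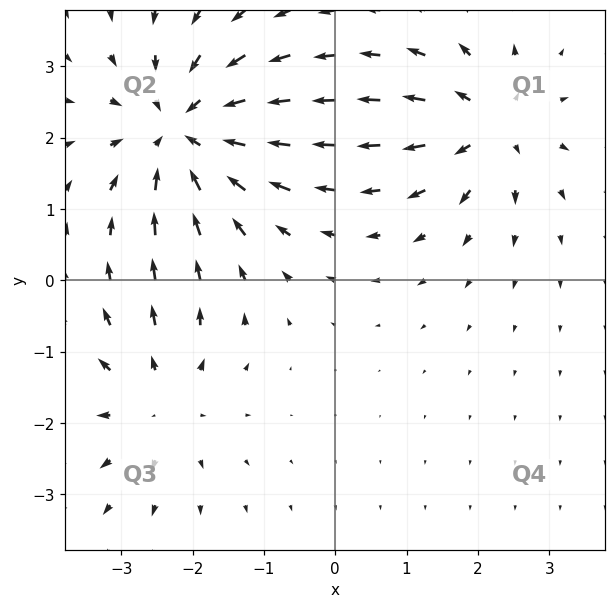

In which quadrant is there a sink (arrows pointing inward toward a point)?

The sink sits at approximately (-2.1, 2.1), which lies in quadrant Q2. The divergence there is about -5, negative as expected for a sink.

Q2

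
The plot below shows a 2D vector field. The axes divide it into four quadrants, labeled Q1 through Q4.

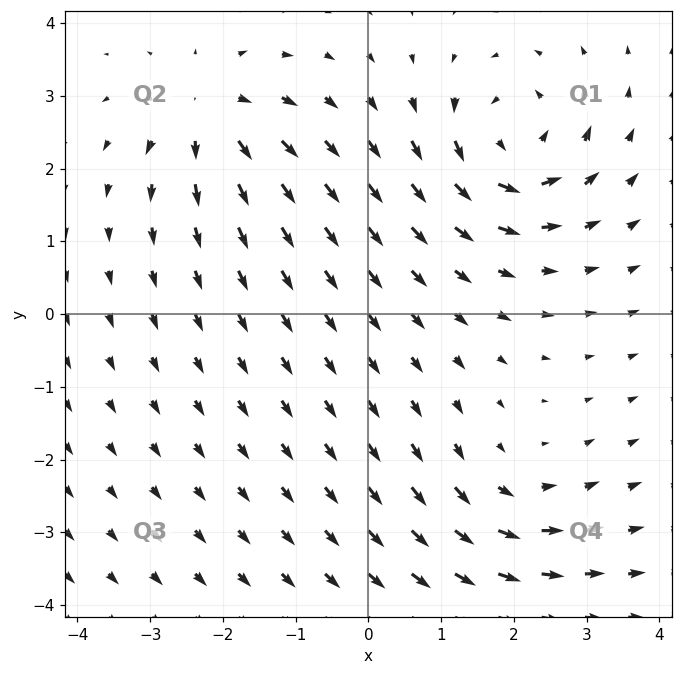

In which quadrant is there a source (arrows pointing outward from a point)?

The source sits at approximately (-2.2, 2.8), which lies in quadrant Q2. The divergence there is about +3, positive as expected for a source.

Q2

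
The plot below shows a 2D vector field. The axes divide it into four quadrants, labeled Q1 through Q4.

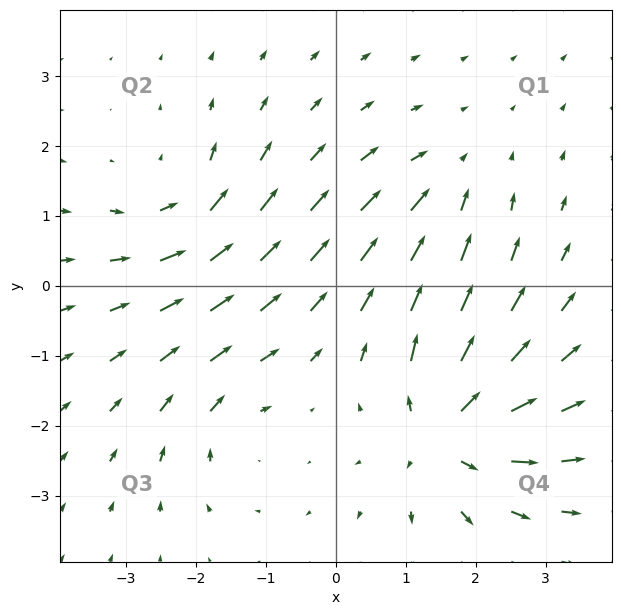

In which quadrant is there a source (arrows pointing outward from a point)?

The source sits at approximately (1.6, -2.1), which lies in quadrant Q4. The divergence there is about +6, positive as expected for a source.

Q4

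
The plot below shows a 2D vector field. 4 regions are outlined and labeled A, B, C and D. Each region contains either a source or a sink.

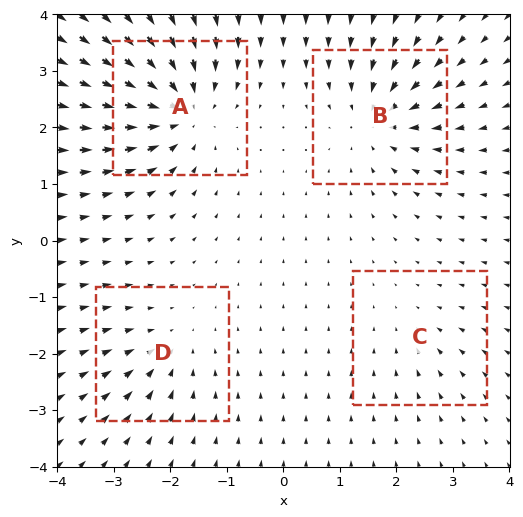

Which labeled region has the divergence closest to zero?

C

Divergence at each region's feature centre — A: about -7, B: about -6, C: about -2, D: about -4. Region C is closest to zero.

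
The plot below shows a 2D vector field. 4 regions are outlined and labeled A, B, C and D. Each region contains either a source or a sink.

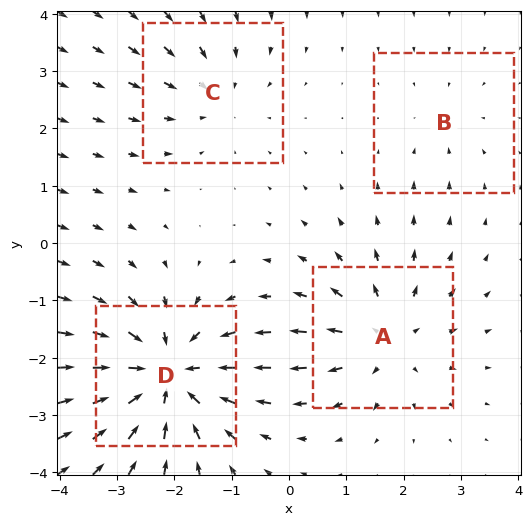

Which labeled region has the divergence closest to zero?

Divergence at each region's feature centre — A: about +4, B: about -2, C: about -3, D: about -7. Region B is closest to zero.

B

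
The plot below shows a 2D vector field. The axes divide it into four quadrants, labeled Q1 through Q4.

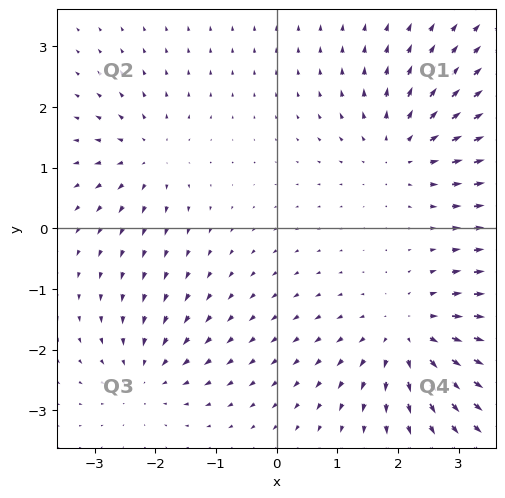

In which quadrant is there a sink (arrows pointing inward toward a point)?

The sink sits at approximately (-2.2, -2.4), which lies in quadrant Q3. The divergence there is about -4, negative as expected for a sink.

Q3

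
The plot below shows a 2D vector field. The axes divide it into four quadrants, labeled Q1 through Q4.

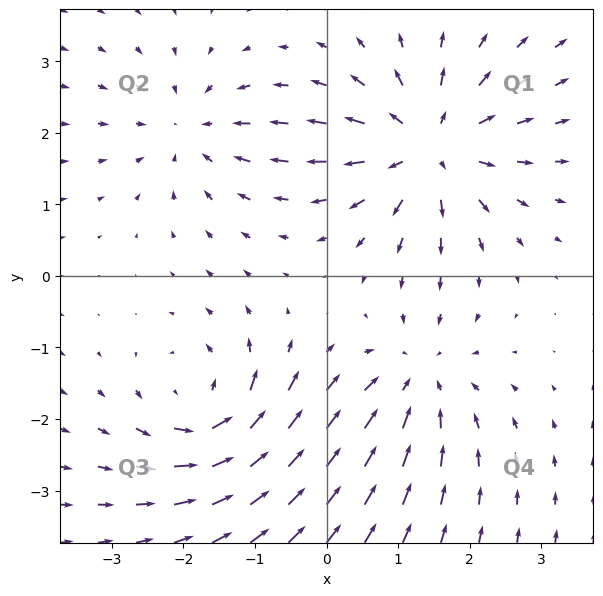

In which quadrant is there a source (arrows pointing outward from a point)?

The source sits at approximately (1.4, 1.8), which lies in quadrant Q1. The divergence there is about +6, positive as expected for a source.

Q1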